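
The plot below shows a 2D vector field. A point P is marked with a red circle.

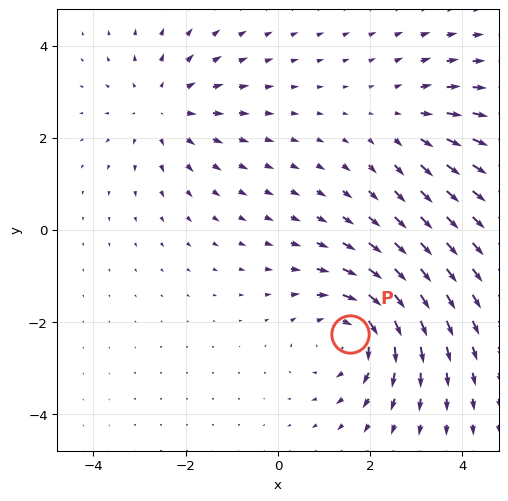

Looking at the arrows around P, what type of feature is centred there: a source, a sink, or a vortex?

At P (1.6, -2.3) the arrows circulate clockwise. Divergence ≈0, curl about -4 — near-zero divergence with nonzero curl is a vortex.

vortex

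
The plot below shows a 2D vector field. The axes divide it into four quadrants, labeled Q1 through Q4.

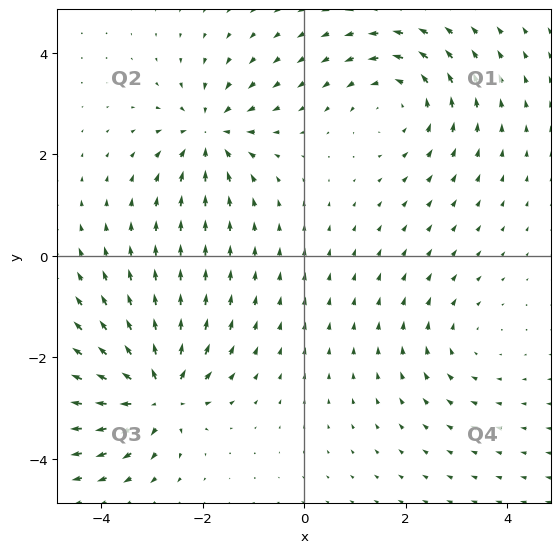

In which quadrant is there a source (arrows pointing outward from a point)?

Q3

The source sits at approximately (-2.9, -2.7), which lies in quadrant Q3. The divergence there is about +7, positive as expected for a source.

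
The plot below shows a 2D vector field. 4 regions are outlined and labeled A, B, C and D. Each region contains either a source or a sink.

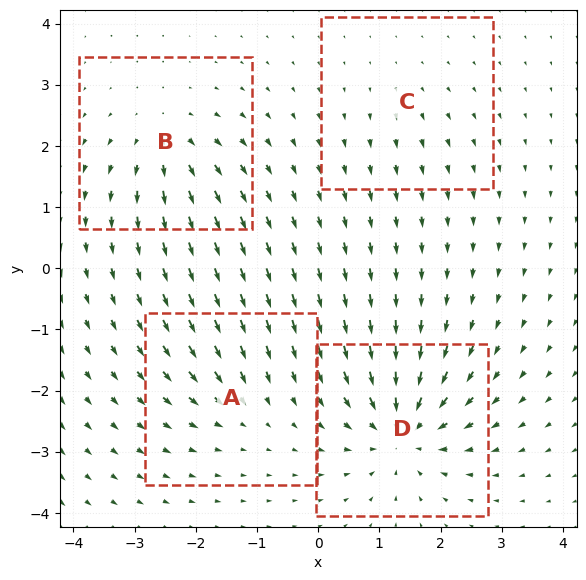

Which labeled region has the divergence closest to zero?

C

Divergence at each region's feature centre — A: about -4, B: about +6, C: about +2, D: about -9. Region C is closest to zero.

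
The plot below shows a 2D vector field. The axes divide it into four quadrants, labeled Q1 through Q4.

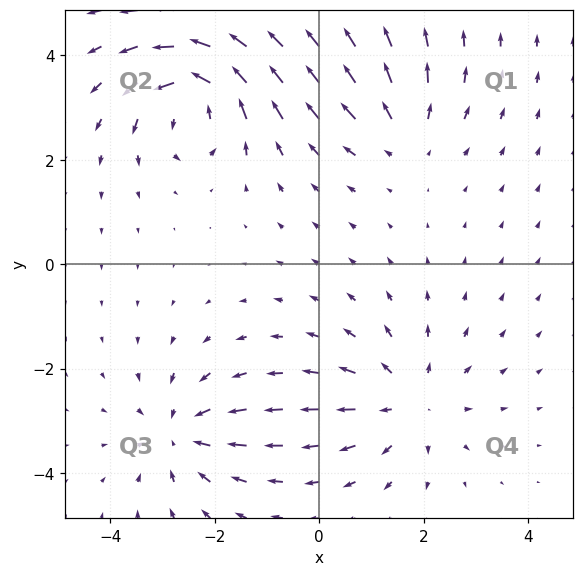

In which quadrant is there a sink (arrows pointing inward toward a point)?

Q3

The sink sits at approximately (-2.7, -3.2), which lies in quadrant Q3. The divergence there is about -4, negative as expected for a sink.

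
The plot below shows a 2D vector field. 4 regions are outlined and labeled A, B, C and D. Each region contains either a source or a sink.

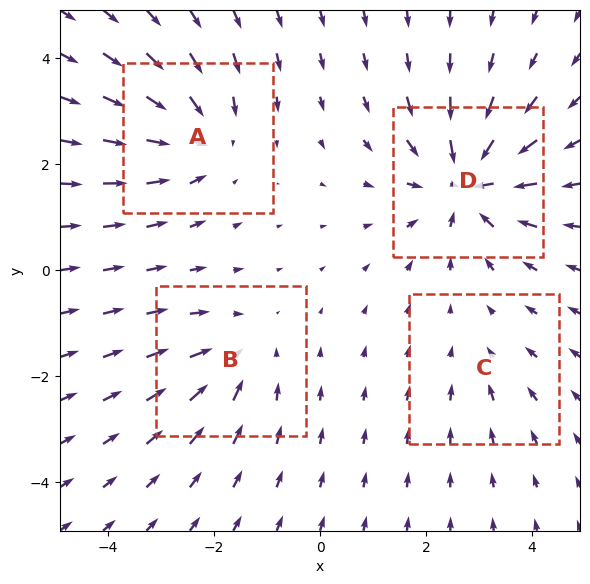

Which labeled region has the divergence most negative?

Divergence at each region's feature centre — A: about -5, B: about -4, C: about -2, D: about -7. Region D is most negative.

D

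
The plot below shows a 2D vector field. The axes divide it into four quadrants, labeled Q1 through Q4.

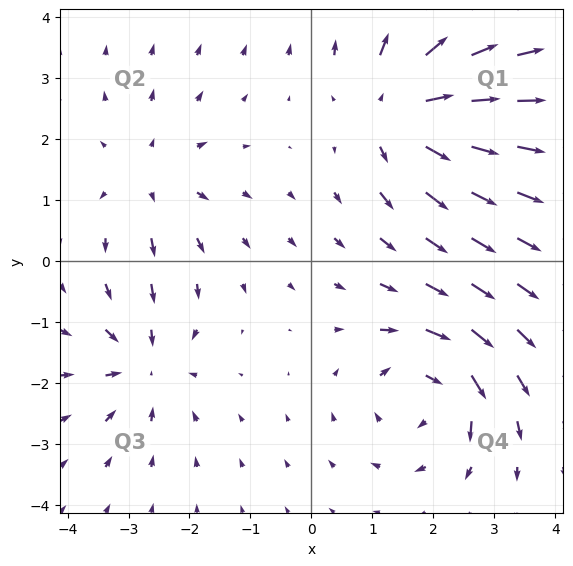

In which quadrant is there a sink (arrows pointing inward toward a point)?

The sink sits at approximately (-2.7, -1.7), which lies in quadrant Q3. The divergence there is about -4, negative as expected for a sink.

Q3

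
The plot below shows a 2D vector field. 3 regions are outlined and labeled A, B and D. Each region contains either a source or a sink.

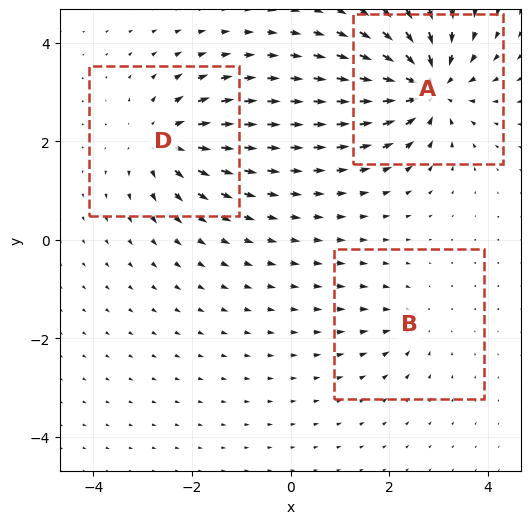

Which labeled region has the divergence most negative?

A

Divergence at each region's feature centre — A: about -6, B: about -2, D: about +4. Region A is most negative.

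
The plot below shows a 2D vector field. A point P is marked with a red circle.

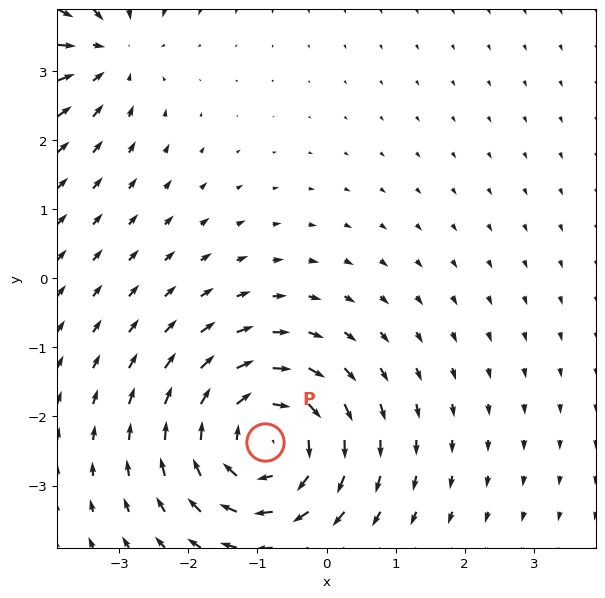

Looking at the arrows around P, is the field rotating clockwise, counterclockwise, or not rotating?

Near P at (-0.9, -2.4) the arrows circulate clockwise. The curl (z-component) there is about -5; negative curl means clockwise rotation.

clockwise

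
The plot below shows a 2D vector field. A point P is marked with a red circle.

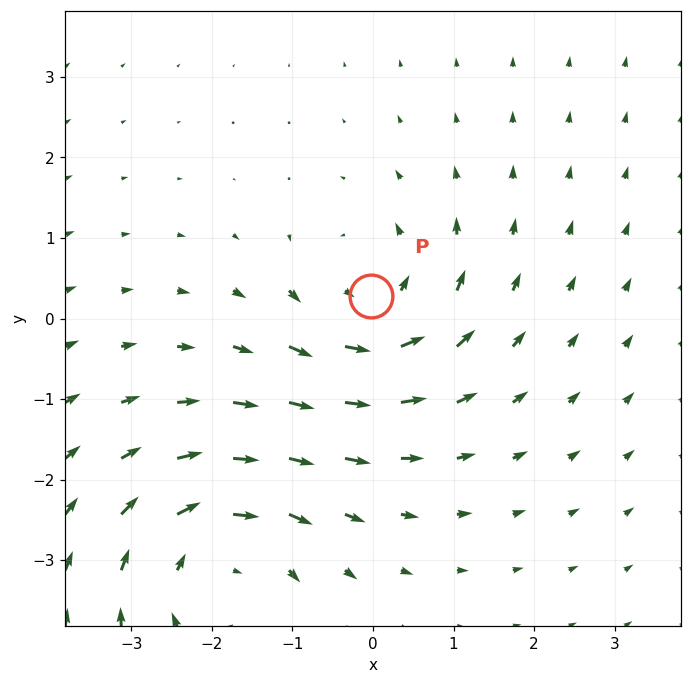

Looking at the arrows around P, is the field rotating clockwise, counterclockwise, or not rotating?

counterclockwise

Near P at (-0.0, 0.3) the arrows circulate counterclockwise. The curl (z-component) there is about +4; positive curl means counterclockwise rotation.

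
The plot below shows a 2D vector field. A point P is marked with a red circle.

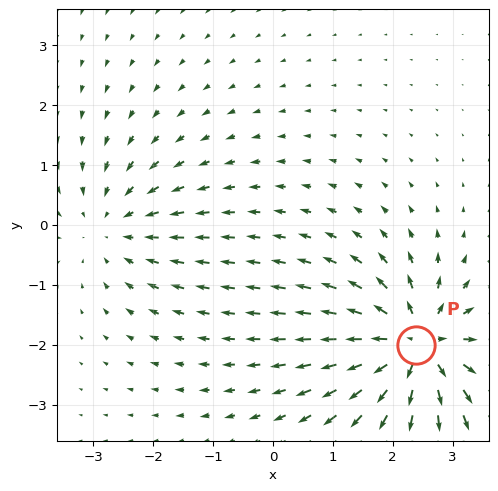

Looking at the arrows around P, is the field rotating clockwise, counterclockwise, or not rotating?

not rotating

Near P at (2.4, -2.0) the arrows show no circulation. The curl there is ≈0.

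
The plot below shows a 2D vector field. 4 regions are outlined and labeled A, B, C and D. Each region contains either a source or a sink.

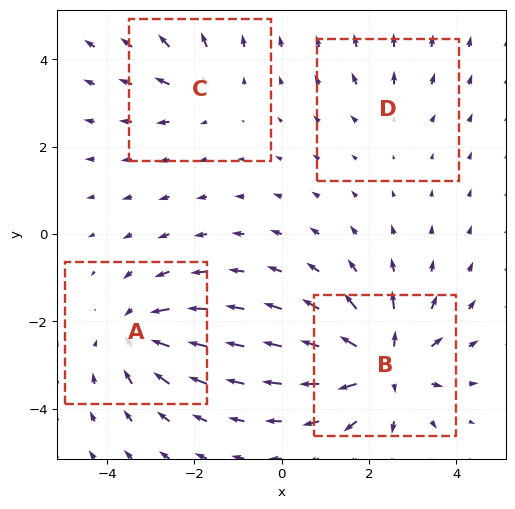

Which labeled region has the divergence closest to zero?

Divergence at each region's feature centre — A: about -5, B: about +8, C: about +3, D: about +2. Region D is closest to zero.

D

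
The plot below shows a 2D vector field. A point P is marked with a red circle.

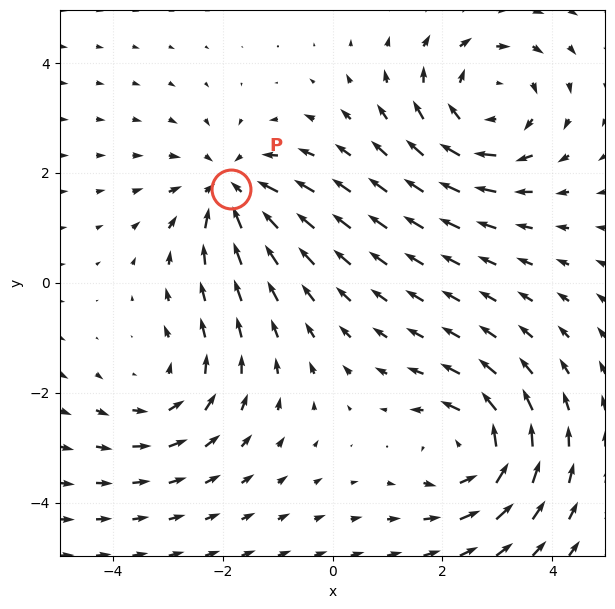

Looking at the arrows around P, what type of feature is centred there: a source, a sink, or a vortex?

sink

At P (-1.9, 1.7) the arrows converge inward. Divergence about -4, curl ≈0 — negative divergence with near-zero curl is a sink.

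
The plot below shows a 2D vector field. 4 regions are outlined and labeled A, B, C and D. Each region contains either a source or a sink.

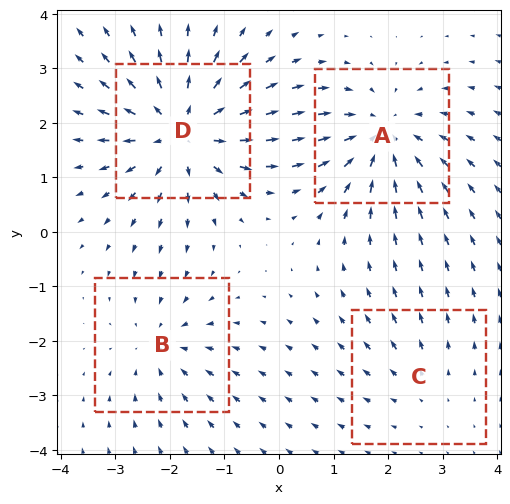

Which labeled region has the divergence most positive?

D

Divergence at each region's feature centre — A: about -5, B: about -3, C: about +2, D: about +6. Region D is most positive.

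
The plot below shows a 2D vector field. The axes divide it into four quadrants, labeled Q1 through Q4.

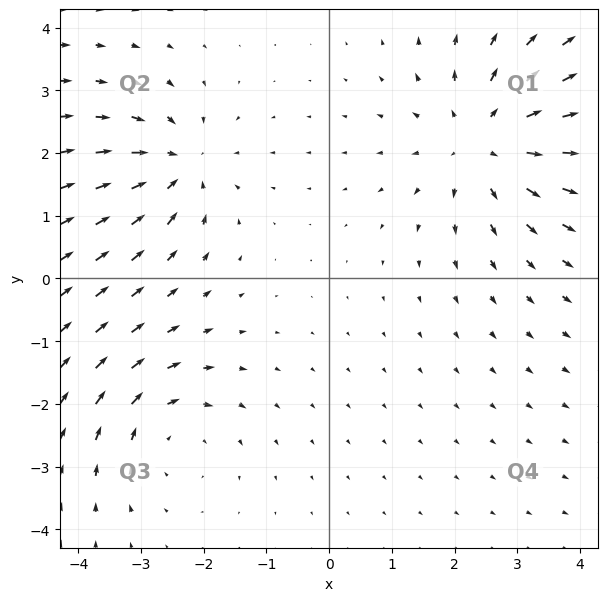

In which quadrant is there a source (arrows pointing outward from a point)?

The source sits at approximately (2.5, 2.2), which lies in quadrant Q1. The divergence there is about +4, positive as expected for a source.

Q1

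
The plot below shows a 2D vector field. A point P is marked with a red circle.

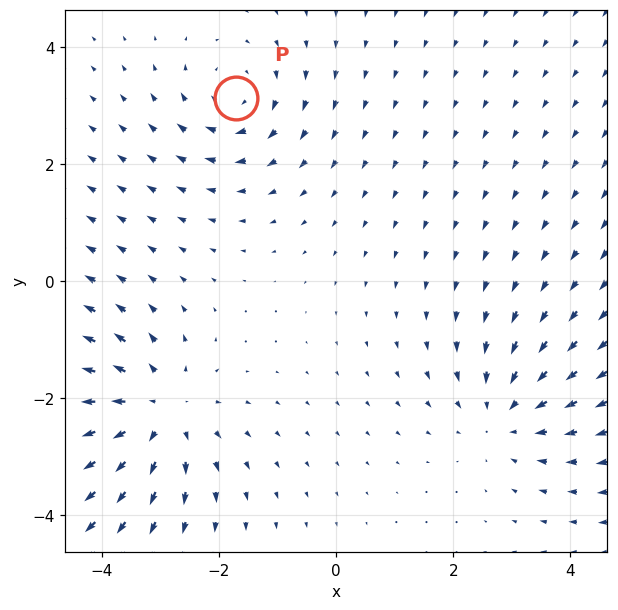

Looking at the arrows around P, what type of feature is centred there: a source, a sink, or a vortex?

vortex

At P (-1.7, 3.1) the arrows circulate clockwise. Divergence ≈0, curl about -3 — near-zero divergence with nonzero curl is a vortex.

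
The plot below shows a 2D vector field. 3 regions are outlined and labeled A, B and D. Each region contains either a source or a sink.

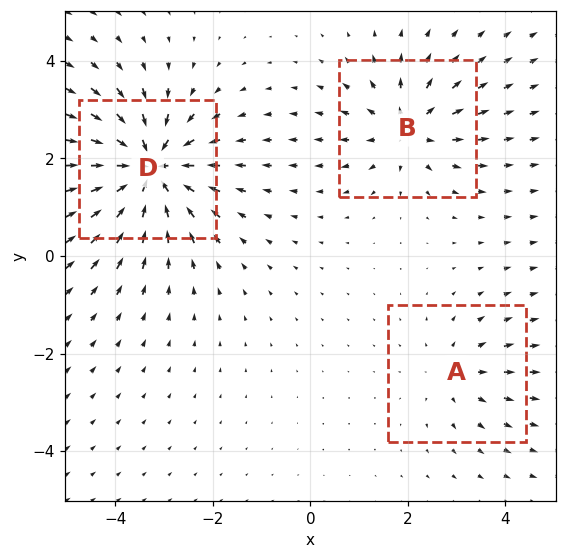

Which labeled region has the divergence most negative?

D

Divergence at each region's feature centre — A: about +2, B: about +4, D: about -6. Region D is most negative.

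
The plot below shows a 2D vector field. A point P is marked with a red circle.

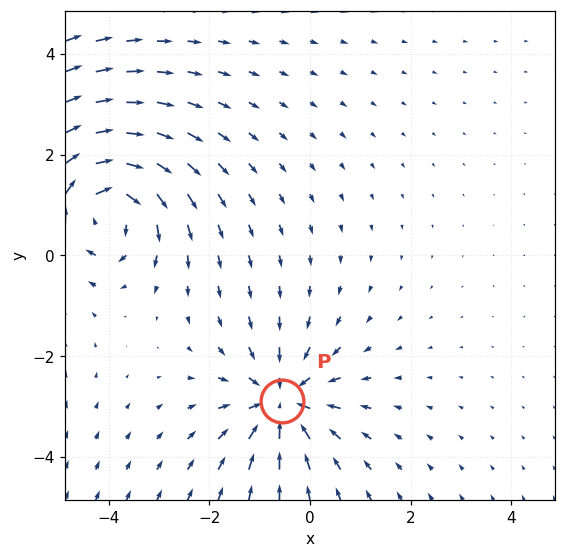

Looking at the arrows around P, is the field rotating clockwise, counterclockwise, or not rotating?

not rotating

Near P at (-0.6, -2.9) the arrows show no circulation. The curl there is ≈0.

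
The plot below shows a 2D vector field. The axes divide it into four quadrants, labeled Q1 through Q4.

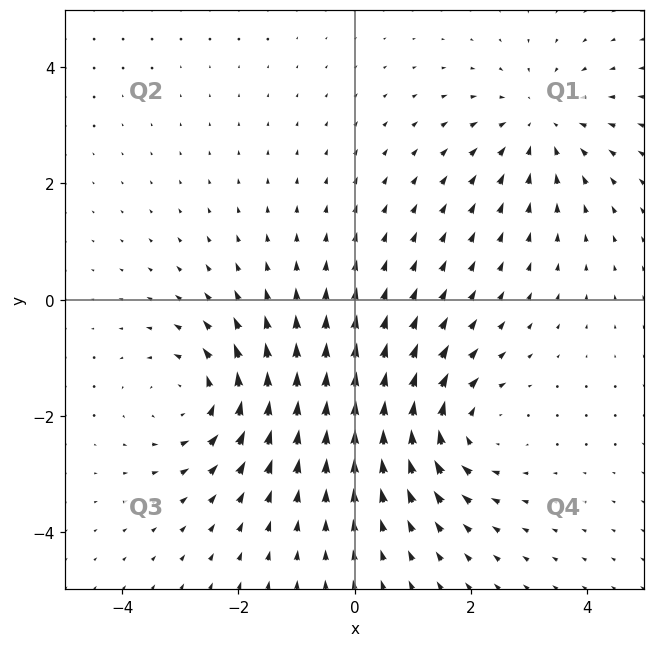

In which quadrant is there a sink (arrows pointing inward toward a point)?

The sink sits at approximately (3.2, 3.0), which lies in quadrant Q1. The divergence there is about -4, negative as expected for a sink.

Q1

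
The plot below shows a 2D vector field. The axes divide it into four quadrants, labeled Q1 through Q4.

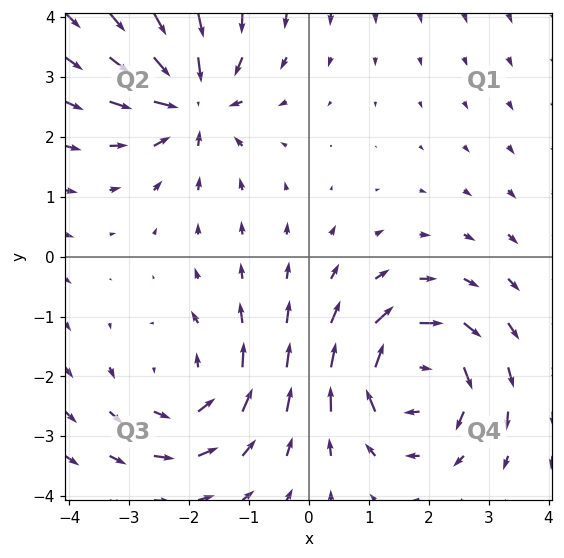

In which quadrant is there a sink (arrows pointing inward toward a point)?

The sink sits at approximately (-1.9, 2.6), which lies in quadrant Q2. The divergence there is about -4, negative as expected for a sink.

Q2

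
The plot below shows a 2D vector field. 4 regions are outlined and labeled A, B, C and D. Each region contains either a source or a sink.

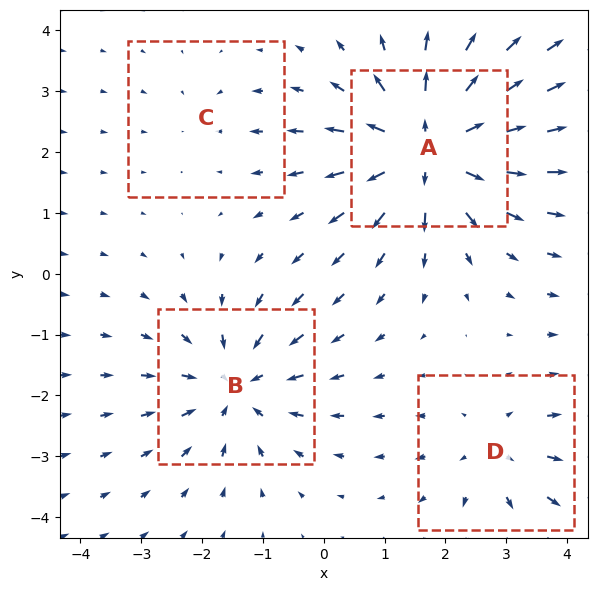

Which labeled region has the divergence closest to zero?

Divergence at each region's feature centre — A: about +6, B: about -4, C: about -2, D: about +3. Region C is closest to zero.

C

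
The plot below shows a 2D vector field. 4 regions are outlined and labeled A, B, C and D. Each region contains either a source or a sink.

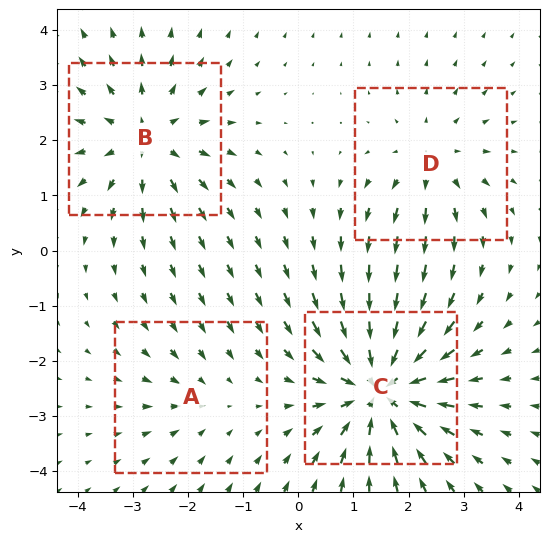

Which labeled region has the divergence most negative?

Divergence at each region's feature centre — A: about -2, B: about +5, C: about -7, D: about +3. Region C is most negative.

C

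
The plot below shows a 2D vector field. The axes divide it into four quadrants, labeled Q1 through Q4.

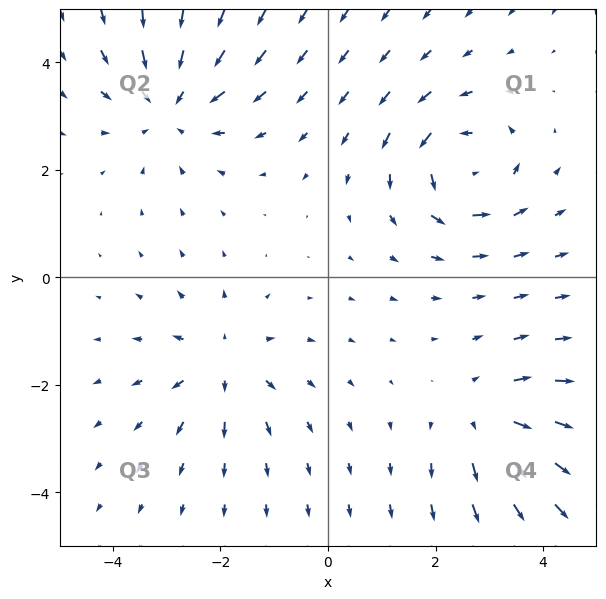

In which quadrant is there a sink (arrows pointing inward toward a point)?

Q2

The sink sits at approximately (-2.9, 3.2), which lies in quadrant Q2. The divergence there is about -4, negative as expected for a sink.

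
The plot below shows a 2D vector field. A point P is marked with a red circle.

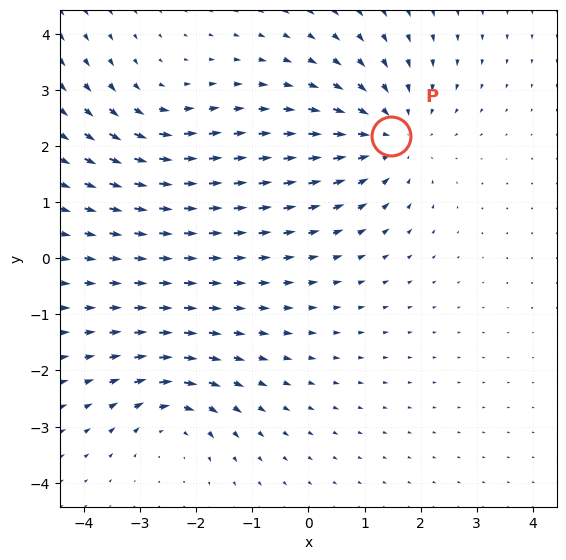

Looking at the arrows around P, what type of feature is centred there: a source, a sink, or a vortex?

sink

At P (1.5, 2.2) the arrows converge inward. Divergence about -4, curl ≈0 — negative divergence with near-zero curl is a sink.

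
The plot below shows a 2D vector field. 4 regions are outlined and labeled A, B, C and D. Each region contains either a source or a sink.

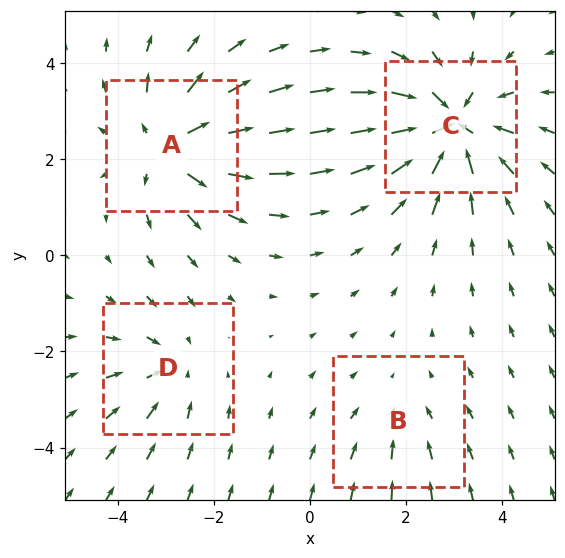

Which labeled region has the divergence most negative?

C

Divergence at each region's feature centre — A: about +5, B: about -2, C: about -6, D: about -3. Region C is most negative.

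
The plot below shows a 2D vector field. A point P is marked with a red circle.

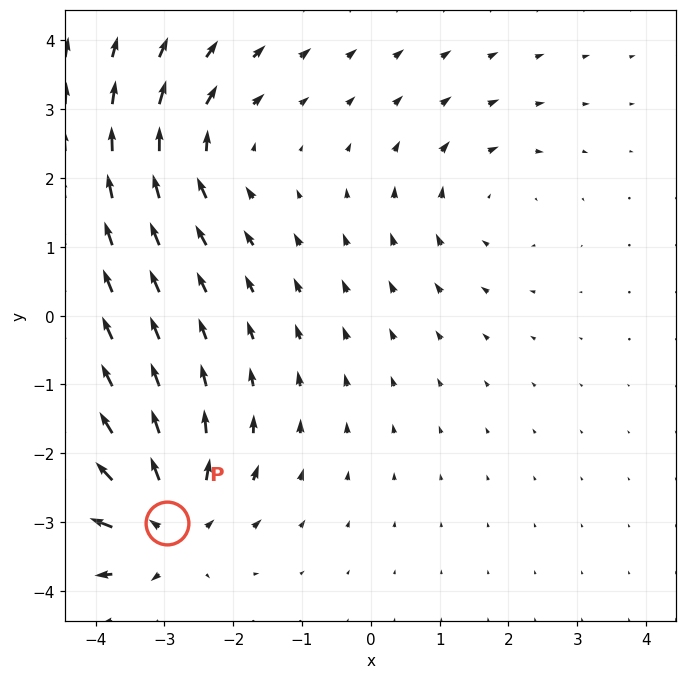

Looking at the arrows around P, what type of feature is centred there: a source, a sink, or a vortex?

source

At P (-3.0, -3.0) the arrows spread outward. Divergence about +6, curl ≈0 — positive divergence with near-zero curl is a source.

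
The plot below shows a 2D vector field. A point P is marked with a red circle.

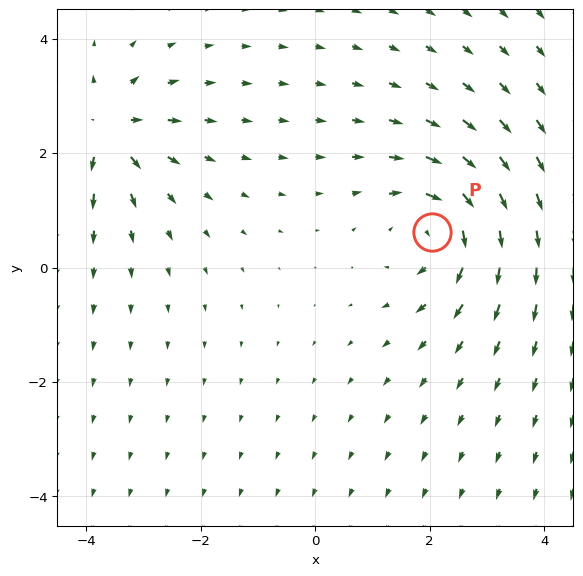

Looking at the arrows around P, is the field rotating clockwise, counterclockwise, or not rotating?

Near P at (2.0, 0.6) the arrows circulate clockwise. The curl (z-component) there is about -3; negative curl means clockwise rotation.

clockwise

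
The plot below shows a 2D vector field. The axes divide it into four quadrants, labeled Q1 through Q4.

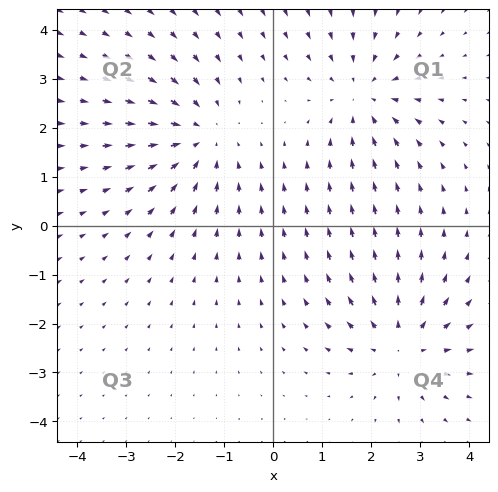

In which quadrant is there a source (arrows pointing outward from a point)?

The source sits at approximately (2.6, -2.4), which lies in quadrant Q4. The divergence there is about +5, positive as expected for a source.

Q4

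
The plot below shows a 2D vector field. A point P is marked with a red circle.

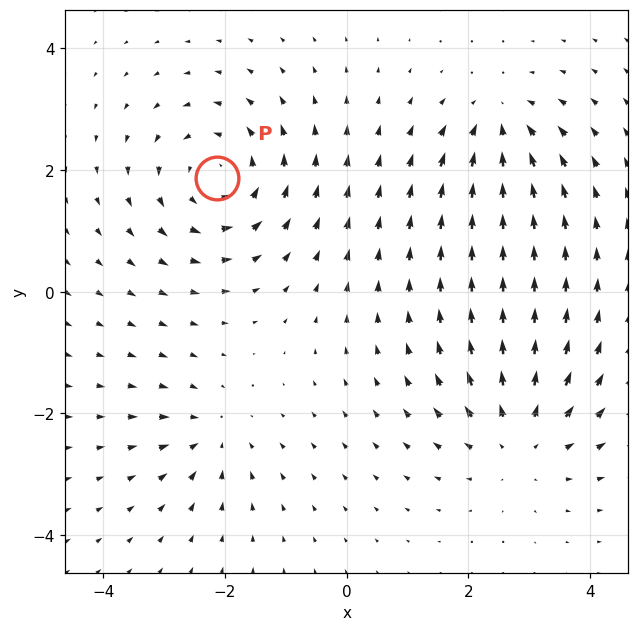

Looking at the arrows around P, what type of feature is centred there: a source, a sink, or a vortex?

At P (-2.1, 1.9) the arrows circulate counterclockwise. Divergence ≈0, curl about +5 — near-zero divergence with nonzero curl is a vortex.

vortex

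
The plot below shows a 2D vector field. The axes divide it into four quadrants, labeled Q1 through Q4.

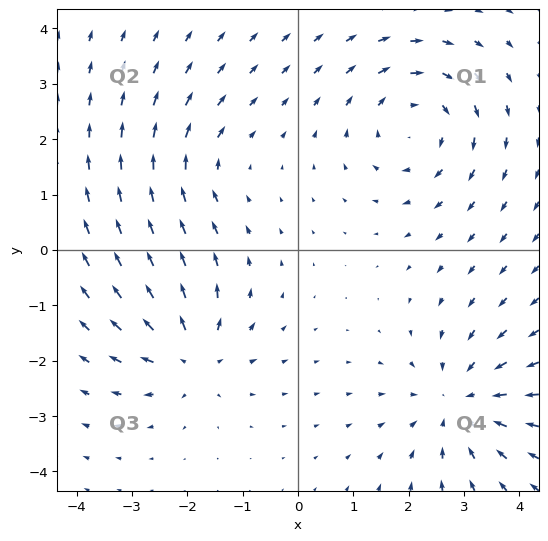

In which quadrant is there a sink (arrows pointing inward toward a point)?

The sink sits at approximately (2.9, -2.8), which lies in quadrant Q4. The divergence there is about -4, negative as expected for a sink.

Q4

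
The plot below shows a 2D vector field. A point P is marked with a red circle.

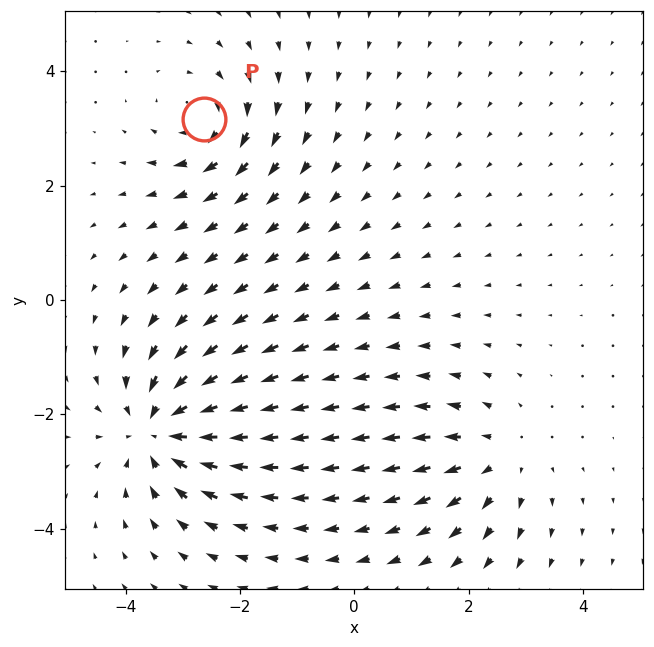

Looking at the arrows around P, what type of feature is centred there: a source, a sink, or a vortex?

vortex

At P (-2.6, 3.2) the arrows circulate clockwise. Divergence ≈0, curl about -3 — near-zero divergence with nonzero curl is a vortex.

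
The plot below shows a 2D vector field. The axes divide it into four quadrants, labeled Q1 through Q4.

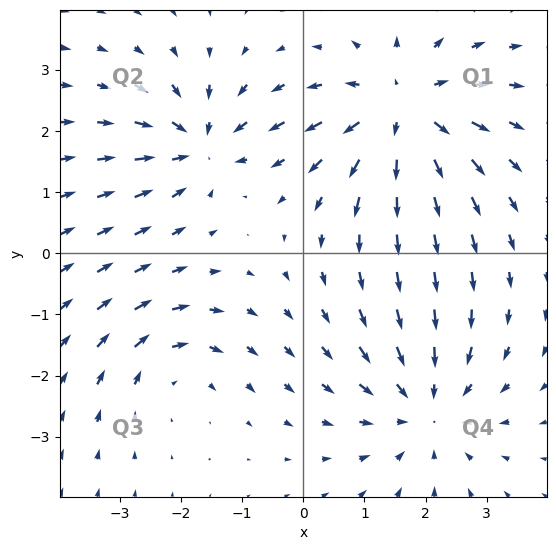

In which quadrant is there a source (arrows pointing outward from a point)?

The source sits at approximately (1.6, 2.3), which lies in quadrant Q1. The divergence there is about +5, positive as expected for a source.

Q1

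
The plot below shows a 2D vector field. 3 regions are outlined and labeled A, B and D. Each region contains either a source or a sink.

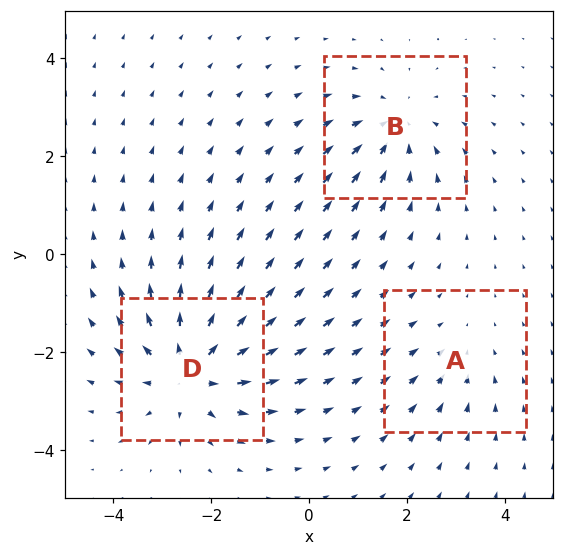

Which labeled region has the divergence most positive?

Divergence at each region's feature centre — A: about -2, B: about -3, D: about +5. Region D is most positive.

D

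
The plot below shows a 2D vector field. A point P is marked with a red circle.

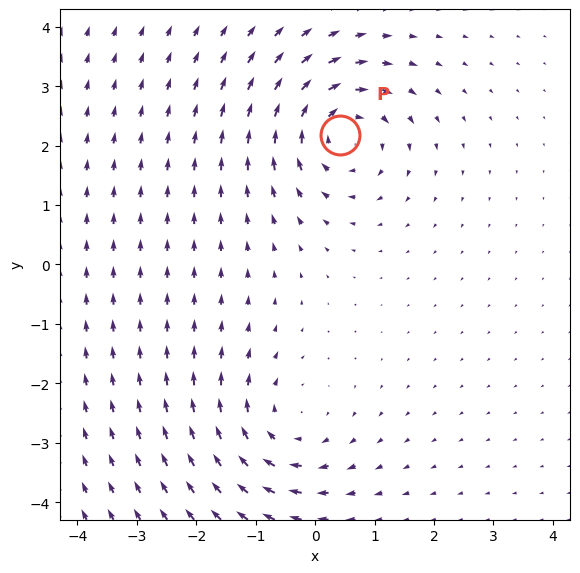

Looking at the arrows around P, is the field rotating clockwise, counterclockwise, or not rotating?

clockwise

Near P at (0.4, 2.2) the arrows circulate clockwise. The curl (z-component) there is about -5; negative curl means clockwise rotation.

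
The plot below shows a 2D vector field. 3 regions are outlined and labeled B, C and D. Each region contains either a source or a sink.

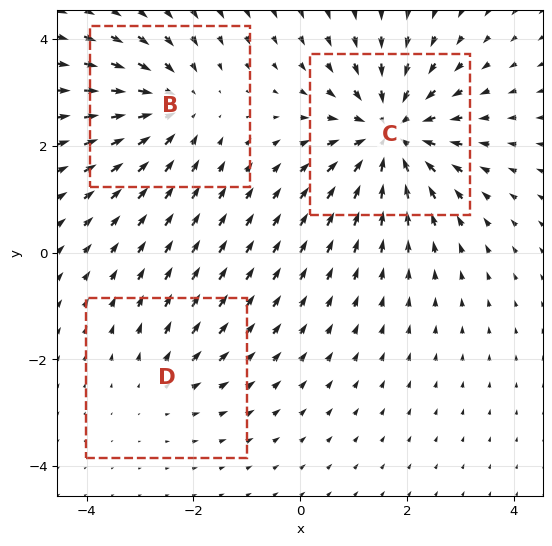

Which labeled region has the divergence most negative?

C

Divergence at each region's feature centre — B: about -3, C: about -5, D: about +2. Region C is most negative.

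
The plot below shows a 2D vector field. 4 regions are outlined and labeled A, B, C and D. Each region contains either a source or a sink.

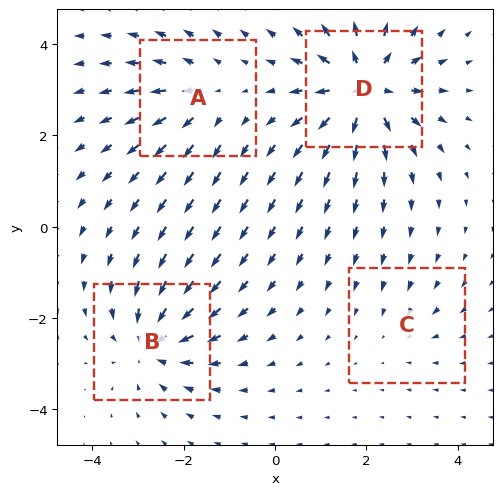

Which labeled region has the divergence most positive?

D

Divergence at each region's feature centre — A: about +4, B: about -5, C: about -2, D: about +7. Region D is most positive.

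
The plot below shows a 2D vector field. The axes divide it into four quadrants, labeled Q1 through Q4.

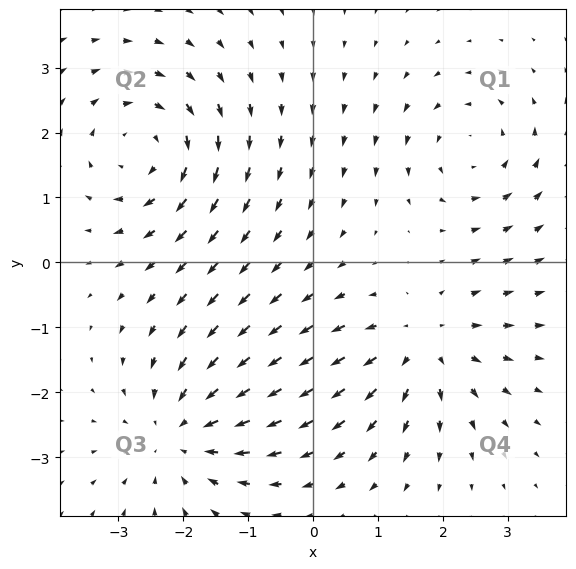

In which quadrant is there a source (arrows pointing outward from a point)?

Q4

The source sits at approximately (1.7, -1.3), which lies in quadrant Q4. The divergence there is about +4, positive as expected for a source.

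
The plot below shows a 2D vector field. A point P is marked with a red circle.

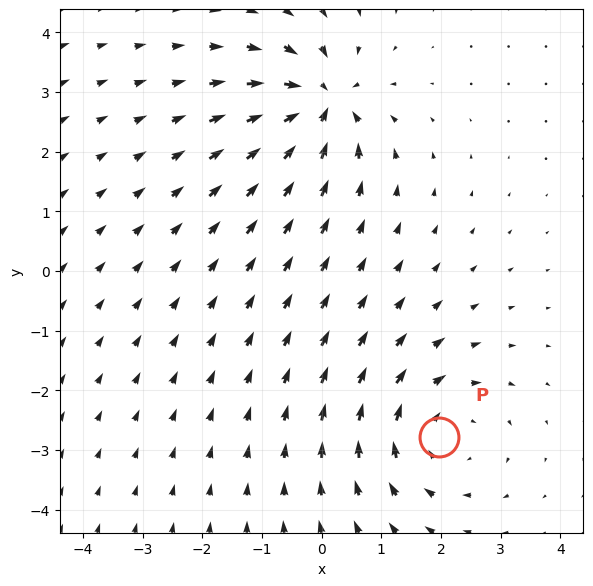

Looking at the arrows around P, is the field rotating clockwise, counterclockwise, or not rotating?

Near P at (2.0, -2.8) the arrows circulate clockwise. The curl (z-component) there is about -4; negative curl means clockwise rotation.

clockwise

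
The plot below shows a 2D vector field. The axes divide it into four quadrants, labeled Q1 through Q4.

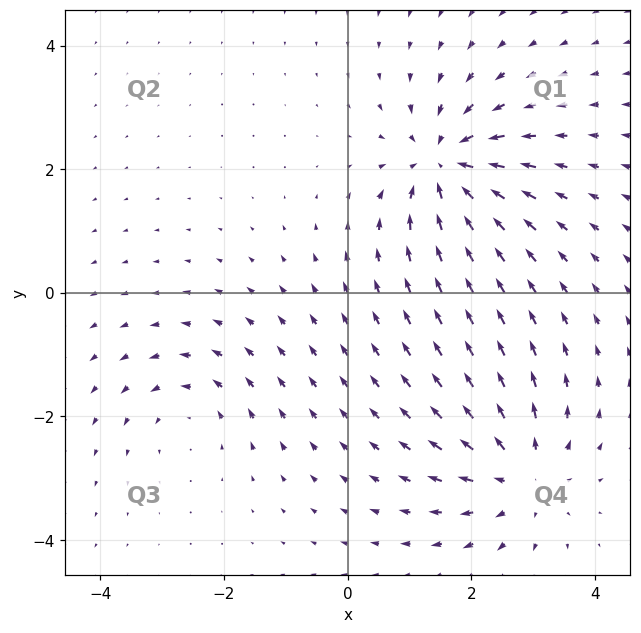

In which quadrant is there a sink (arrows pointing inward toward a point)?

The sink sits at approximately (1.6, 2.1), which lies in quadrant Q1. The divergence there is about -6, negative as expected for a sink.

Q1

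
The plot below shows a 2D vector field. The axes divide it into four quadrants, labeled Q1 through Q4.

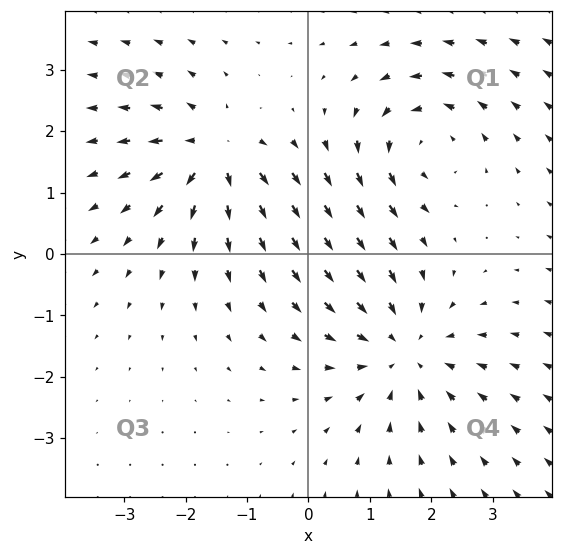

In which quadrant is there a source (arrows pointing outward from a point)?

Q2

The source sits at approximately (-1.6, 1.6), which lies in quadrant Q2. The divergence there is about +5, positive as expected for a source.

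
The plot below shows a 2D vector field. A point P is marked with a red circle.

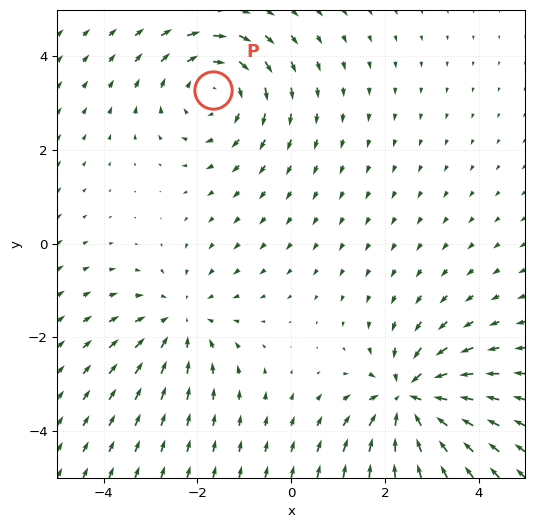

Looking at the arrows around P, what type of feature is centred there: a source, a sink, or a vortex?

At P (-1.7, 3.3) the arrows circulate clockwise. Divergence ≈0, curl about -3 — near-zero divergence with nonzero curl is a vortex.

vortex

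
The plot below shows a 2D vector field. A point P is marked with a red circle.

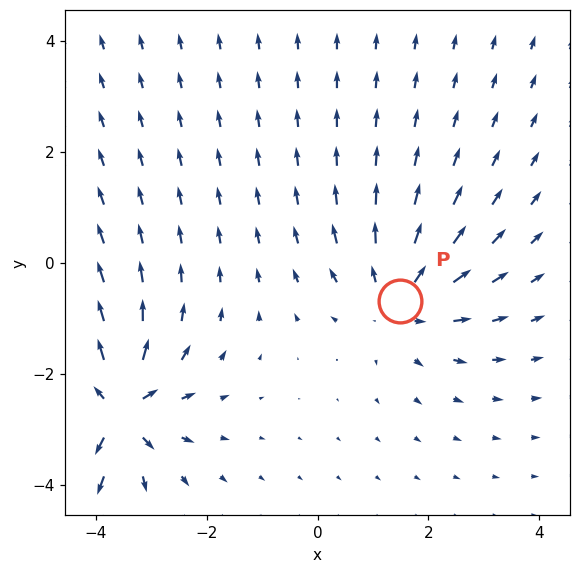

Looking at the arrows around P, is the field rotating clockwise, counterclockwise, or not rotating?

Near P at (1.5, -0.7) the arrows show no circulation. The curl there is ≈0.

not rotating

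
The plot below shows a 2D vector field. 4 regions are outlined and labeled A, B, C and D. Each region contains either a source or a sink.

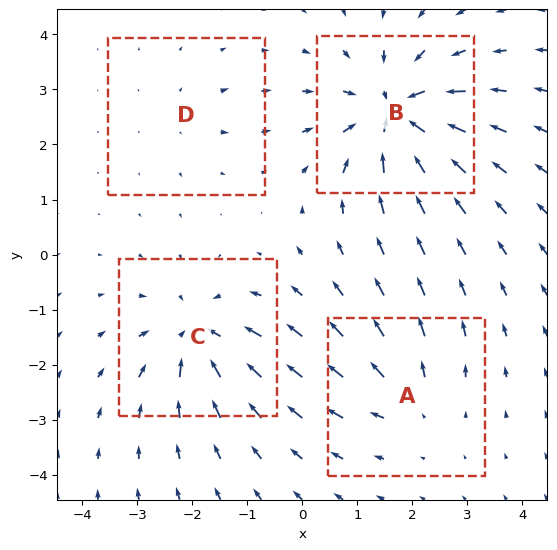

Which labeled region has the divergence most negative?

B

Divergence at each region's feature centre — A: about +4, B: about -8, C: about -6, D: about +2. Region B is most negative.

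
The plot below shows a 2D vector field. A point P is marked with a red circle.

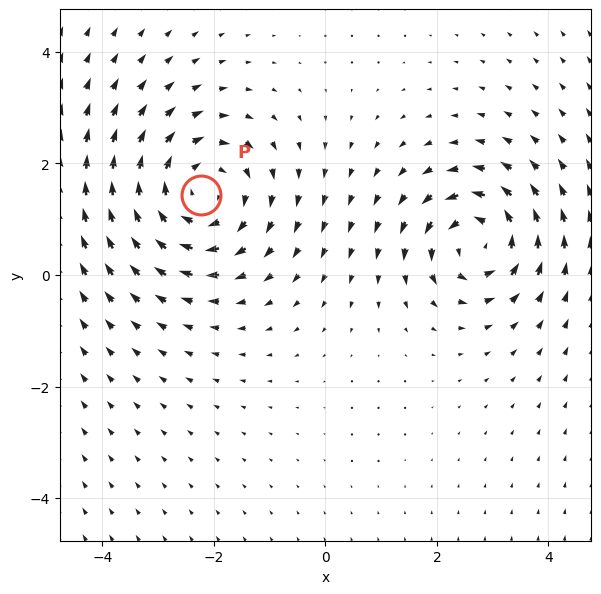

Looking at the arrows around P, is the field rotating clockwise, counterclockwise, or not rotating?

Near P at (-2.2, 1.4) the arrows circulate clockwise. The curl (z-component) there is about -3; negative curl means clockwise rotation.

clockwise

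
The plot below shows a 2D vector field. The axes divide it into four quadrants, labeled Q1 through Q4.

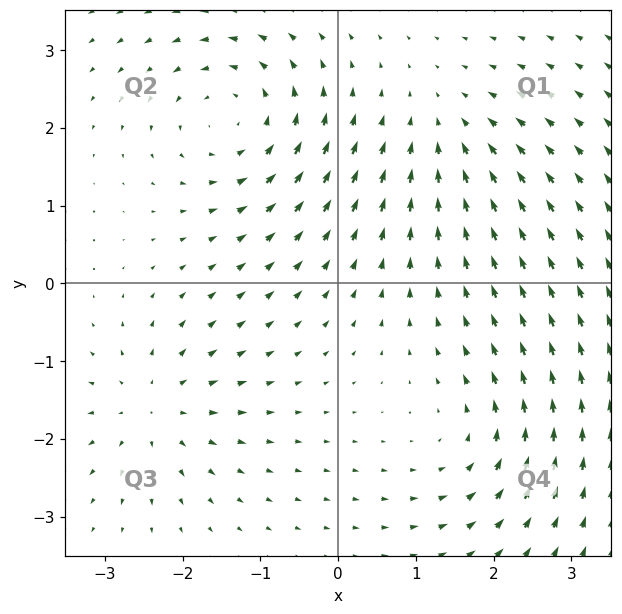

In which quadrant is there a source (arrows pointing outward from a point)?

Q3

The source sits at approximately (-2.4, -1.6), which lies in quadrant Q3. The divergence there is about +4, positive as expected for a source.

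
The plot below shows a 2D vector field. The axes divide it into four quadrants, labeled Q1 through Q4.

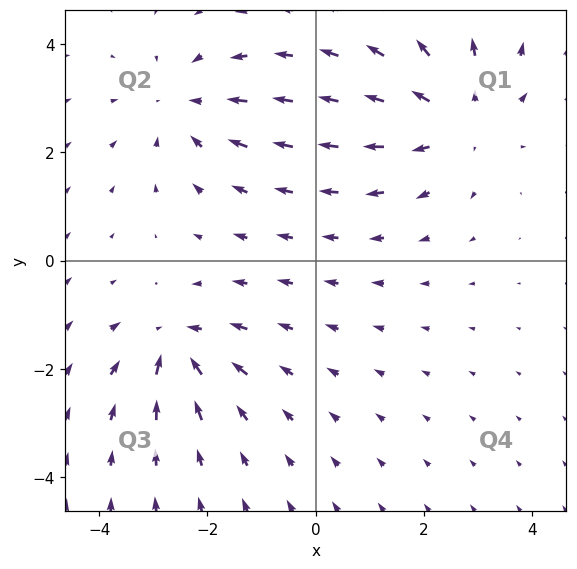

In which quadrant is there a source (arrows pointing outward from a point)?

The source sits at approximately (2.6, 2.6), which lies in quadrant Q1. The divergence there is about +3, positive as expected for a source.

Q1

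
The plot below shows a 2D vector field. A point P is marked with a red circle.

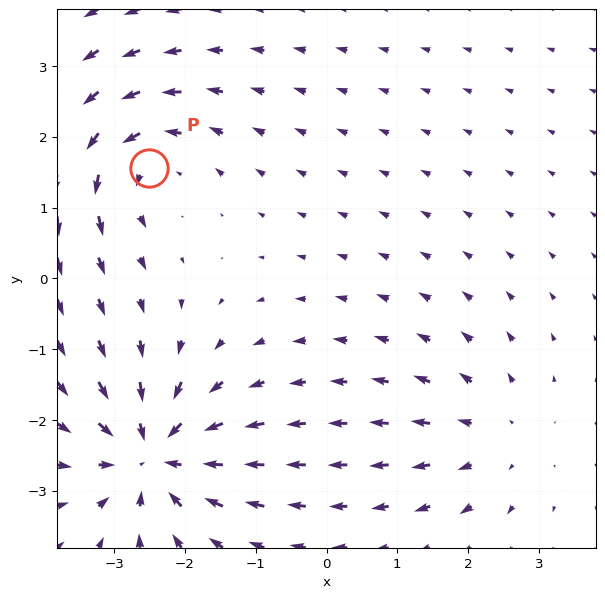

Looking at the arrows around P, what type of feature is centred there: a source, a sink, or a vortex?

At P (-2.5, 1.6) the arrows circulate counterclockwise. Divergence ≈0, curl about +4 — near-zero divergence with nonzero curl is a vortex.

vortex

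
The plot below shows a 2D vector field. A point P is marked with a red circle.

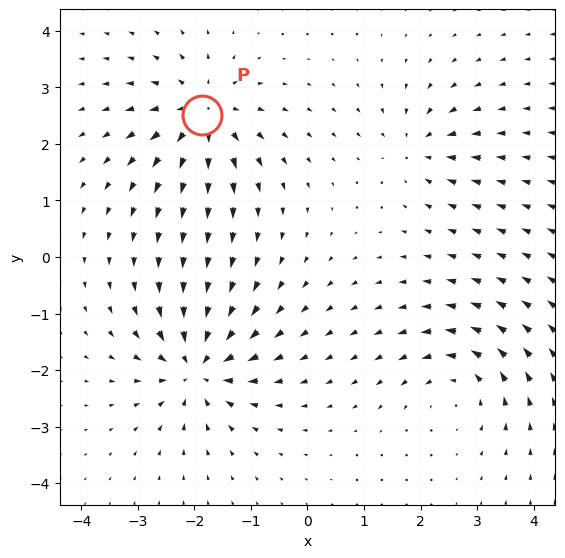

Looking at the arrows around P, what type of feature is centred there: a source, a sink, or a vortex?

source

At P (-1.9, 2.5) the arrows spread outward. Divergence about +6, curl ≈0 — positive divergence with near-zero curl is a source.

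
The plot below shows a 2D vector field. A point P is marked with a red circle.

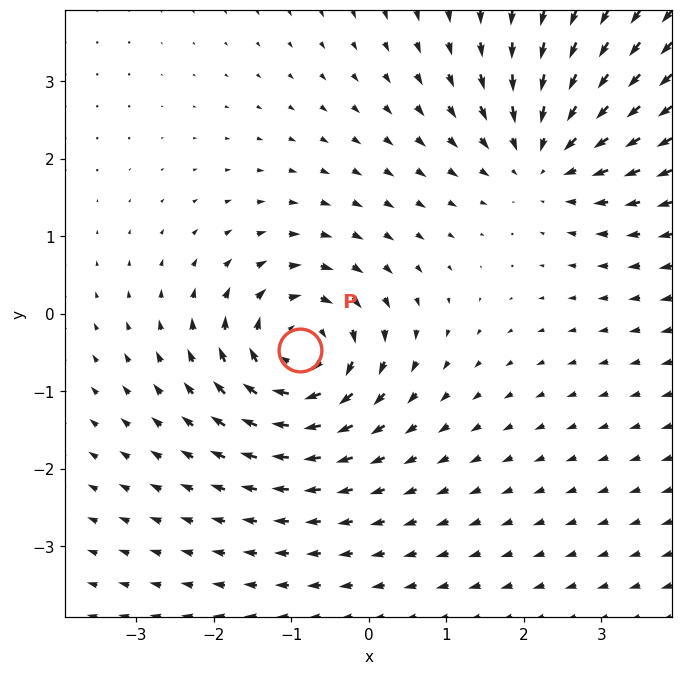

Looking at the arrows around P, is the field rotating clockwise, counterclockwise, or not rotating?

Near P at (-0.9, -0.5) the arrows circulate clockwise. The curl (z-component) there is about -6; negative curl means clockwise rotation.

clockwise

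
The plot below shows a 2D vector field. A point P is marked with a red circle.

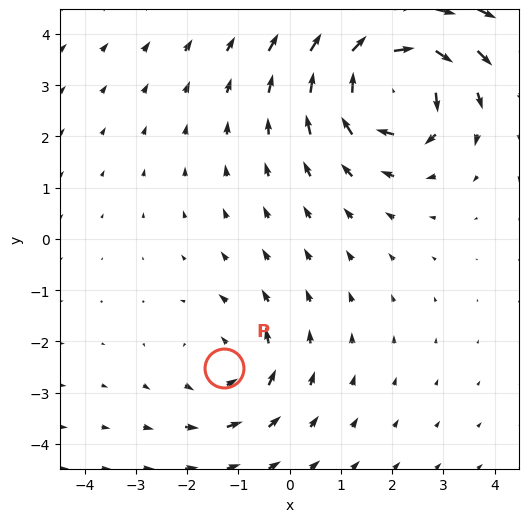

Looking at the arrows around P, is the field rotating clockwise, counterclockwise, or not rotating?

counterclockwise

Near P at (-1.3, -2.5) the arrows circulate counterclockwise. The curl (z-component) there is about +3; positive curl means counterclockwise rotation.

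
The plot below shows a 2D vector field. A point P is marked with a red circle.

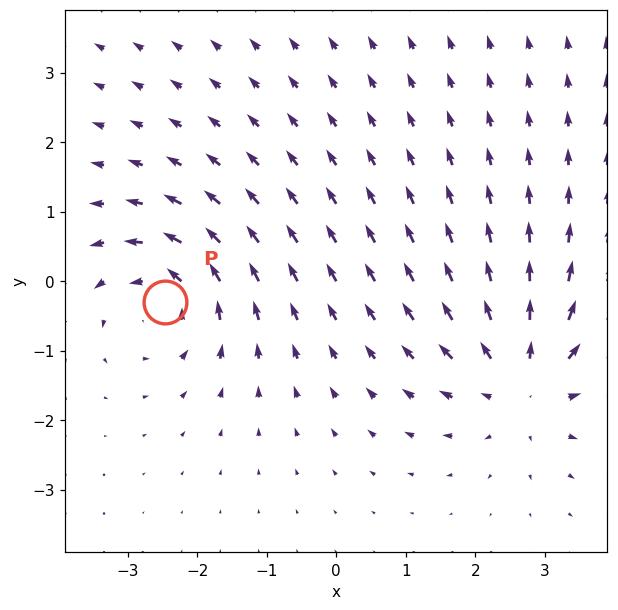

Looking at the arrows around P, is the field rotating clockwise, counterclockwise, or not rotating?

counterclockwise

Near P at (-2.5, -0.3) the arrows circulate counterclockwise. The curl (z-component) there is about +5; positive curl means counterclockwise rotation.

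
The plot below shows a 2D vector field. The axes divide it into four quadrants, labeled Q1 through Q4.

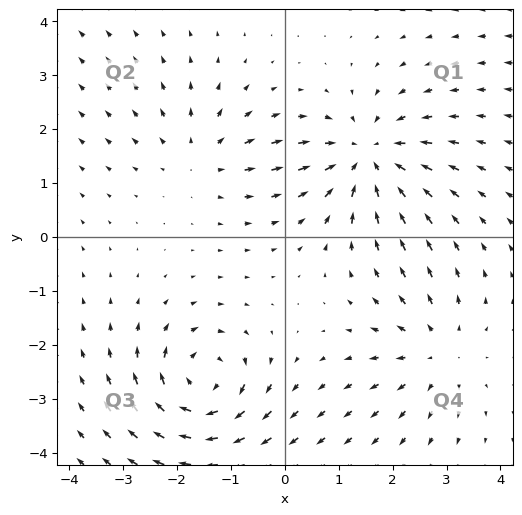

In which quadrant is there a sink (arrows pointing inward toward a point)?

The sink sits at approximately (1.5, 1.5), which lies in quadrant Q1. The divergence there is about -4, negative as expected for a sink.

Q1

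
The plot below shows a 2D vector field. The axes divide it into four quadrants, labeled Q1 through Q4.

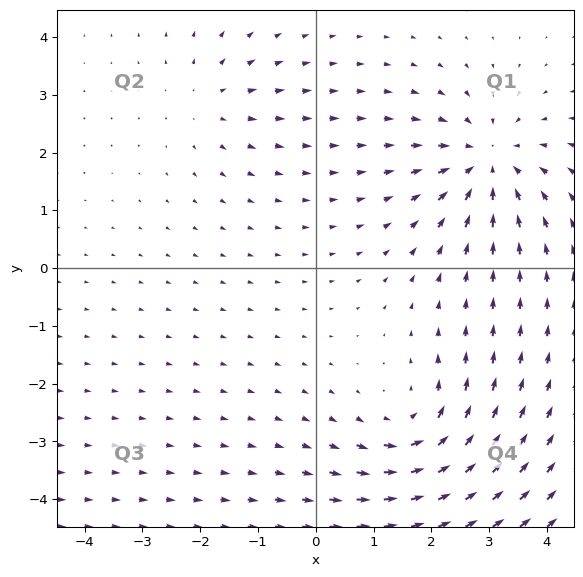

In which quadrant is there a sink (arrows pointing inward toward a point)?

The sink sits at approximately (3.0, 1.8), which lies in quadrant Q1. The divergence there is about -5, negative as expected for a sink.

Q1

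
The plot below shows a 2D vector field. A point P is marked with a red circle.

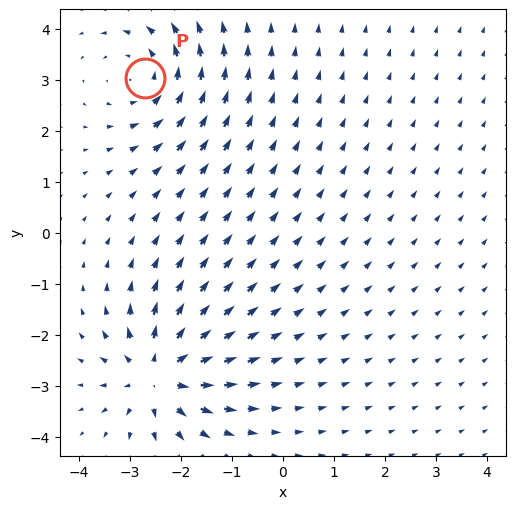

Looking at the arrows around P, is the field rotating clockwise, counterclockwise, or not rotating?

counterclockwise

Near P at (-2.7, 3.0) the arrows circulate counterclockwise. The curl (z-component) there is about +4; positive curl means counterclockwise rotation.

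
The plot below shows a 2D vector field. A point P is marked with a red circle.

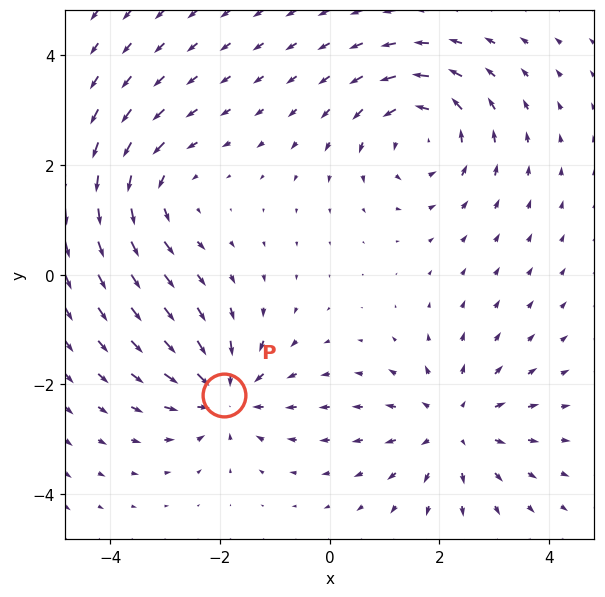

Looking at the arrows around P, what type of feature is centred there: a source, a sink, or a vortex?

sink

At P (-1.9, -2.2) the arrows converge inward. Divergence about -5, curl ≈0 — negative divergence with near-zero curl is a sink.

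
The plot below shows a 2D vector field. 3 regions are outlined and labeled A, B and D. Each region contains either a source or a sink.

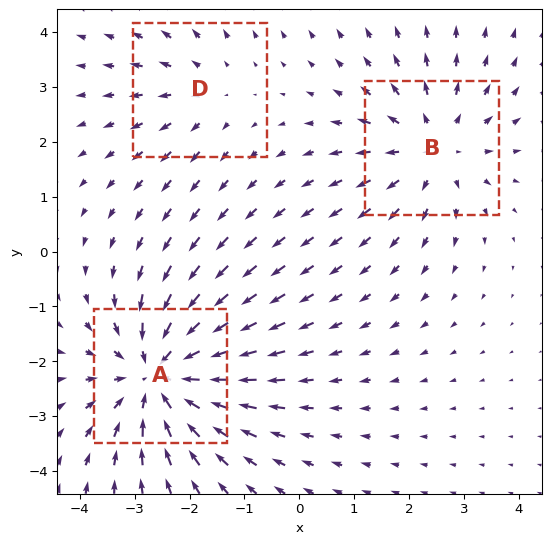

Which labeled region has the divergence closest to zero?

Divergence at each region's feature centre — A: about -4, B: about +3, D: about +2. Region D is closest to zero.

D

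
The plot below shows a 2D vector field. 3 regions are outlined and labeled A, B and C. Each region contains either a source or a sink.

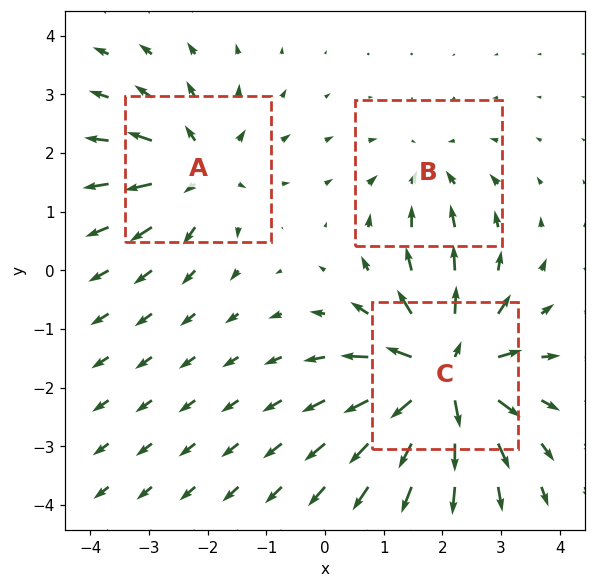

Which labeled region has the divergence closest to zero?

B

Divergence at each region's feature centre — A: about +4, B: about -2, C: about +6. Region B is closest to zero.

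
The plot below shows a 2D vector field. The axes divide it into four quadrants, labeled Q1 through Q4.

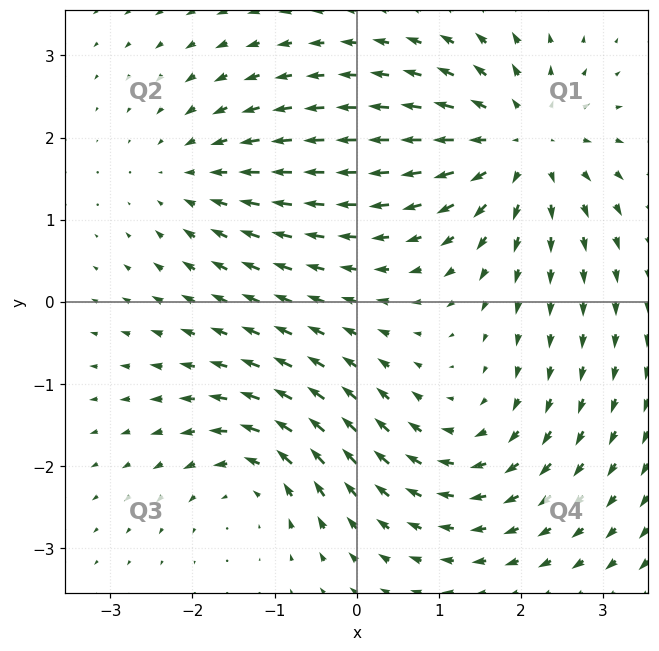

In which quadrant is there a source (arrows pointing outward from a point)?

The source sits at approximately (2.0, 1.9), which lies in quadrant Q1. The divergence there is about +5, positive as expected for a source.

Q1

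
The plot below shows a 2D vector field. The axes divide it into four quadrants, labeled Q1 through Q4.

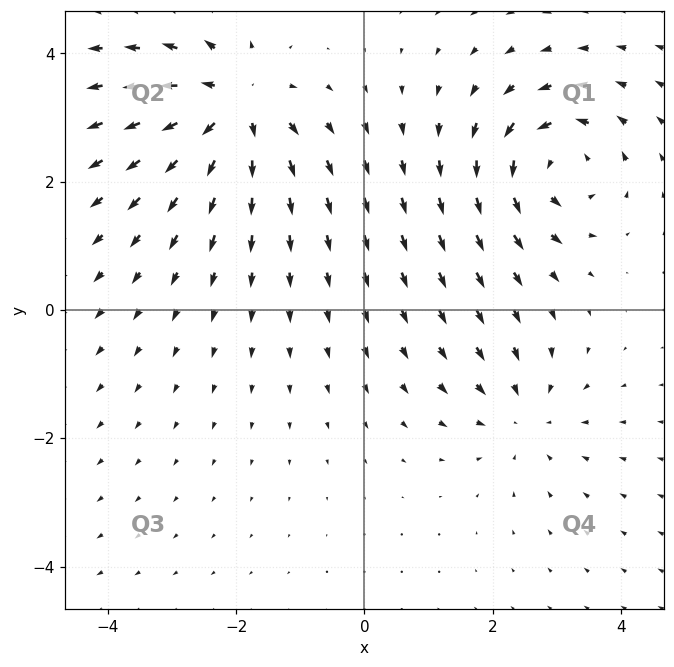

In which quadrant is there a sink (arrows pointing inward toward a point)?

Q4

The sink sits at approximately (2.5, -1.6), which lies in quadrant Q4. The divergence there is about -3, negative as expected for a sink.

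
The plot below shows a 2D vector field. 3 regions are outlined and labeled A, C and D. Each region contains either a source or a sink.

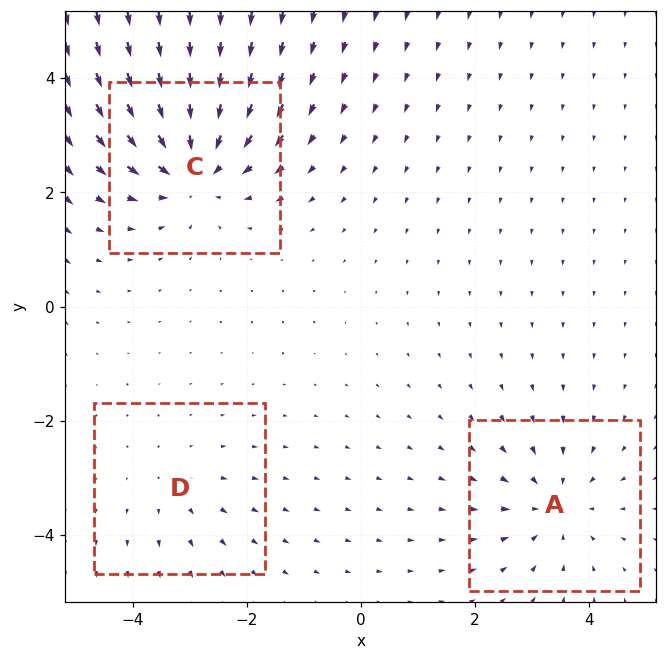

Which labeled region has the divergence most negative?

C

Divergence at each region's feature centre — A: about -3, C: about -5, D: about +2. Region C is most negative.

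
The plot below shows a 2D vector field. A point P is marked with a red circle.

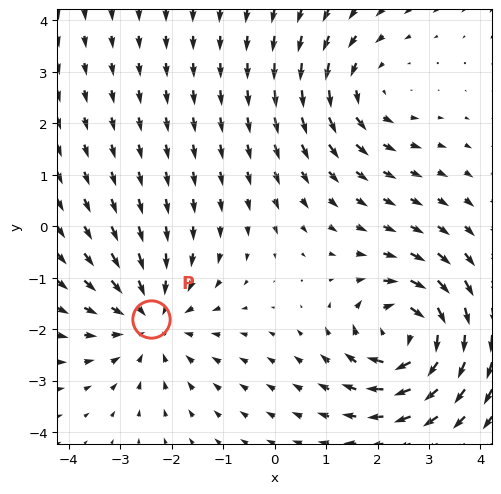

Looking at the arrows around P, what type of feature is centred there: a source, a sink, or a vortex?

sink

At P (-2.4, -1.8) the arrows converge inward. Divergence about -3, curl ≈0 — negative divergence with near-zero curl is a sink.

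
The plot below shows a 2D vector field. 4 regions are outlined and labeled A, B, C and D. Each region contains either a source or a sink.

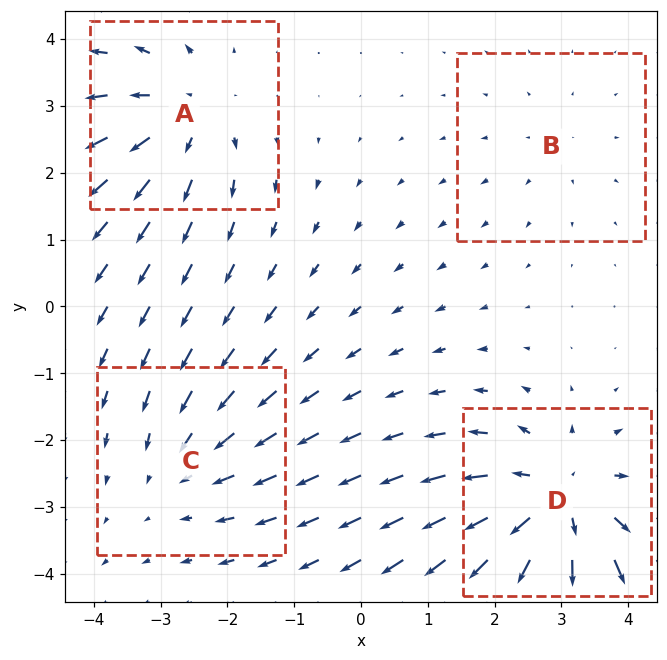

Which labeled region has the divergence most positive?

Divergence at each region's feature centre — A: about +5, B: about +2, C: about -3, D: about +7. Region D is most positive.

D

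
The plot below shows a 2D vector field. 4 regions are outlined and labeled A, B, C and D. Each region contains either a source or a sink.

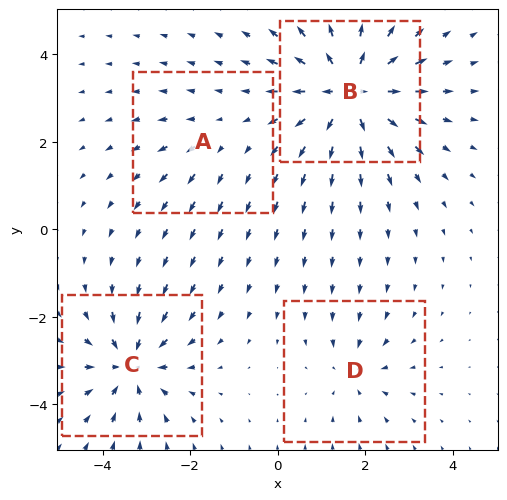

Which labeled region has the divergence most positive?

Divergence at each region's feature centre — A: about +2, B: about +8, C: about -6, D: about -3. Region B is most positive.

B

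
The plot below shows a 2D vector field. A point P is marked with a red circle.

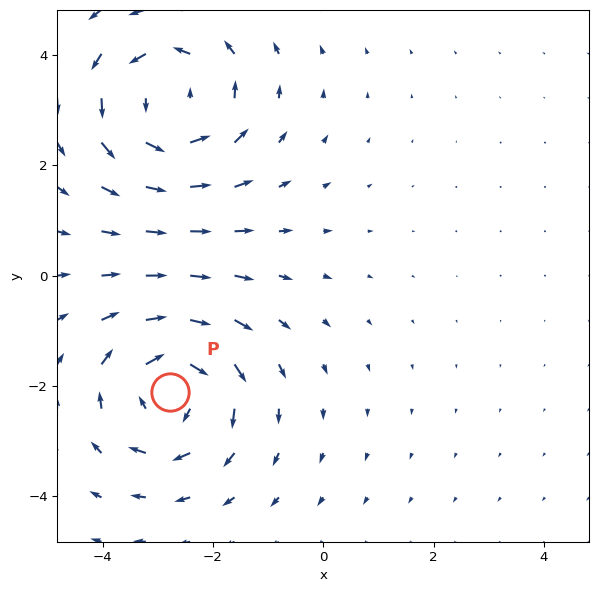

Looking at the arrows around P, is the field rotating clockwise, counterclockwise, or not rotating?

Near P at (-2.8, -2.1) the arrows circulate clockwise. The curl (z-component) there is about -4; negative curl means clockwise rotation.

clockwise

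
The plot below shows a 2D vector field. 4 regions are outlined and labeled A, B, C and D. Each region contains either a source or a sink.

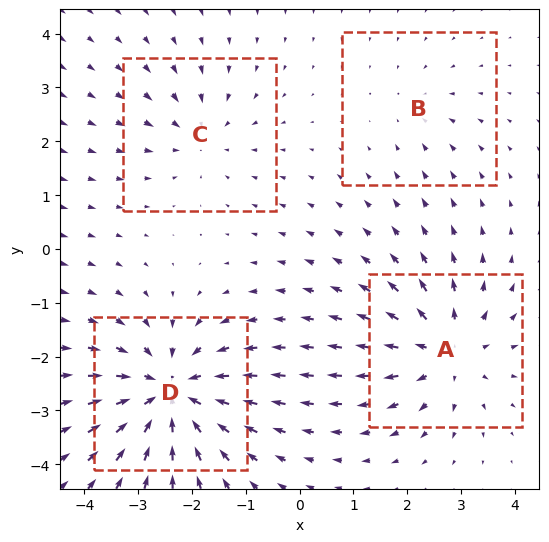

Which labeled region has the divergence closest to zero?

Divergence at each region's feature centre — A: about +5, B: about -2, C: about -3, D: about -7. Region B is closest to zero.

B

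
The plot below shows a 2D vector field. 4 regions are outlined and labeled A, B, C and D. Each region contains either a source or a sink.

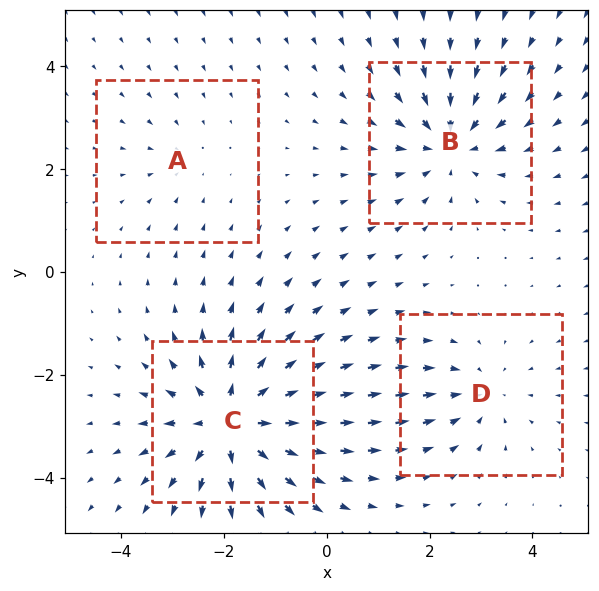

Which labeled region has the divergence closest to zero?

Divergence at each region's feature centre — A: about -2, B: about -4, C: about +6, D: about -3. Region A is closest to zero.

A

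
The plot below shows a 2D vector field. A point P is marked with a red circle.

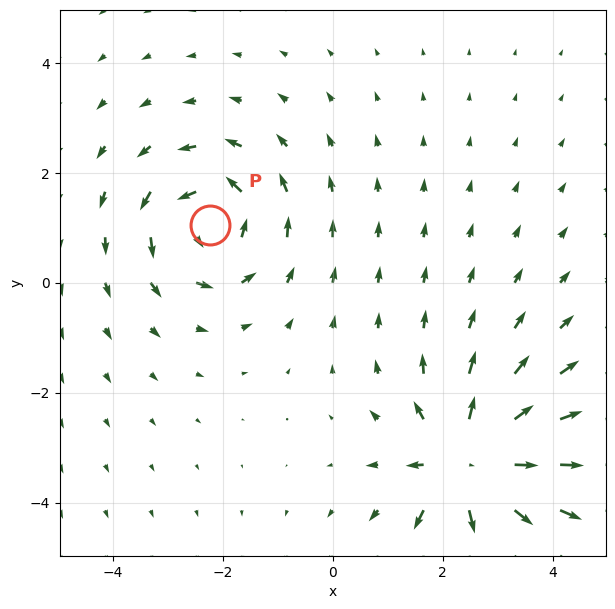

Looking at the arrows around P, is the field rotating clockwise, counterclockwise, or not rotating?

Near P at (-2.2, 1.1) the arrows circulate counterclockwise. The curl (z-component) there is about +4; positive curl means counterclockwise rotation.

counterclockwise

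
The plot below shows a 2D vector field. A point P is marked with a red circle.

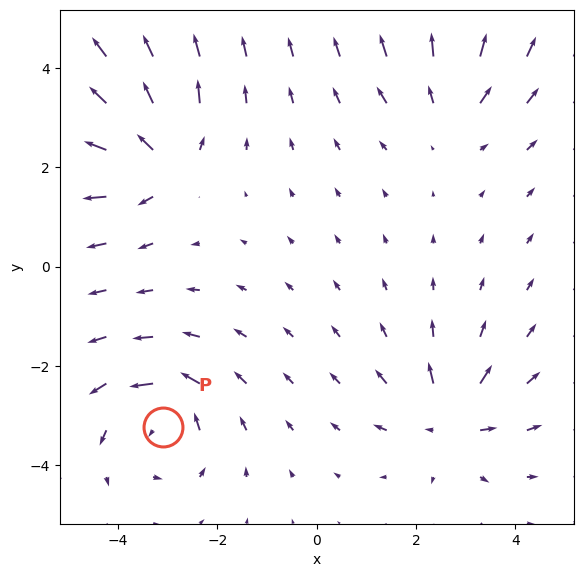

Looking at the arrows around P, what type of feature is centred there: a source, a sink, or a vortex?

At P (-3.1, -3.2) the arrows circulate counterclockwise. Divergence ≈0, curl about +6 — near-zero divergence with nonzero curl is a vortex.

vortex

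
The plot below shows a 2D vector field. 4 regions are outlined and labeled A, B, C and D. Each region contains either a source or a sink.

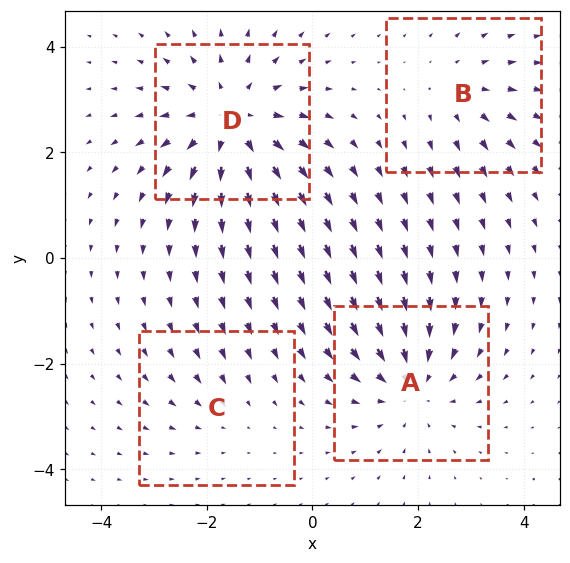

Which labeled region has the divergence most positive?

Divergence at each region's feature centre — A: about -5, B: about +3, C: about -2, D: about +6. Region D is most positive.

D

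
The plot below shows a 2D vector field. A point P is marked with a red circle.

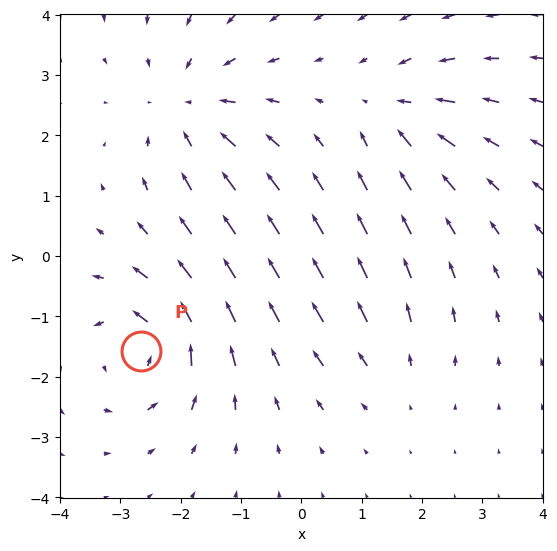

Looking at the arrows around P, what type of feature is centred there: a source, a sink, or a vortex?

At P (-2.7, -1.6) the arrows circulate counterclockwise. Divergence ≈0, curl about +6 — near-zero divergence with nonzero curl is a vortex.

vortex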